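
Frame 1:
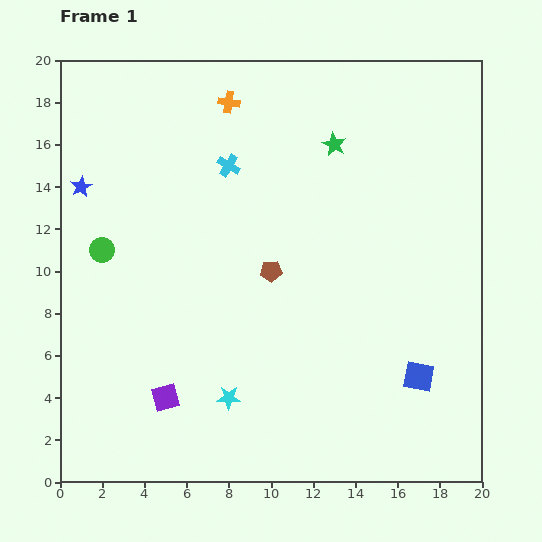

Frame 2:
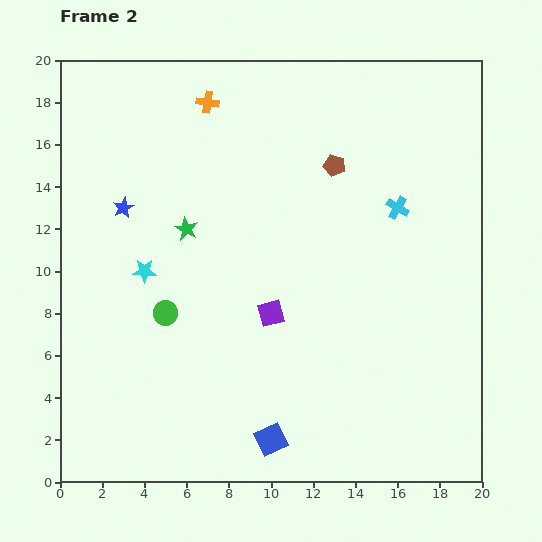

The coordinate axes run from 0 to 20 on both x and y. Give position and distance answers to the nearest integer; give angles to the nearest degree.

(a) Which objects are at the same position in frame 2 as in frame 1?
none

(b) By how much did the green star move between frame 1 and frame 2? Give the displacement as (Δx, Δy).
(-7, -4)

The green star was at (13, 16) in frame 1 and (6, 12) in frame 2.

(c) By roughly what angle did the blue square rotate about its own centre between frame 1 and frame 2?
36° counter-clockwise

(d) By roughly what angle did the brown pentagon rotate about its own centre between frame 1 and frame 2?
19° clockwise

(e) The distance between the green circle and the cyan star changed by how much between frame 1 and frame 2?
-7

Distance in frame 1: 9. Distance in frame 2: 2.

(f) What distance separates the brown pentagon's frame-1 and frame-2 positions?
6

The brown pentagon moved from (10, 10) to (13, 15), a distance of √(3² + 5²) ≈ 6.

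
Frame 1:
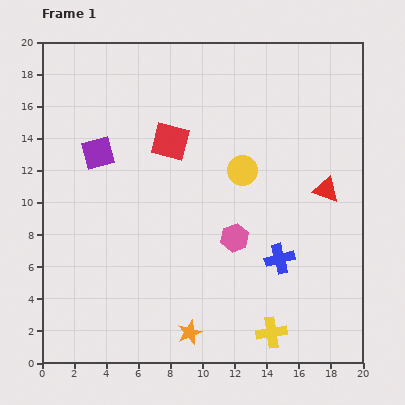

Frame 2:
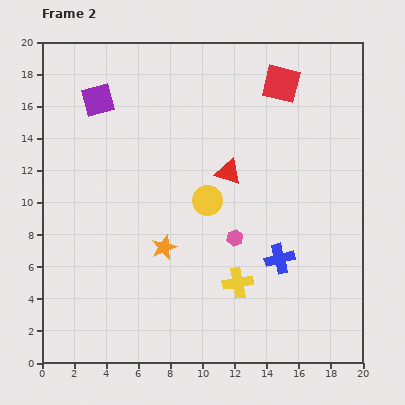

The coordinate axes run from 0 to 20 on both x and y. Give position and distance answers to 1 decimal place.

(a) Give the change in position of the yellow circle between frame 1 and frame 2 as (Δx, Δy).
(-2.2, -1.9)

The yellow circle was at (12.5, 12.0) in frame 1 and (10.3, 10.1) in frame 2.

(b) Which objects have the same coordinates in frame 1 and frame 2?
the pink hexagon, the blue cross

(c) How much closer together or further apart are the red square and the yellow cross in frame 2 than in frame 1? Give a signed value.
-0.8

Distance in frame 1: 13.5. Distance in frame 2: 12.7.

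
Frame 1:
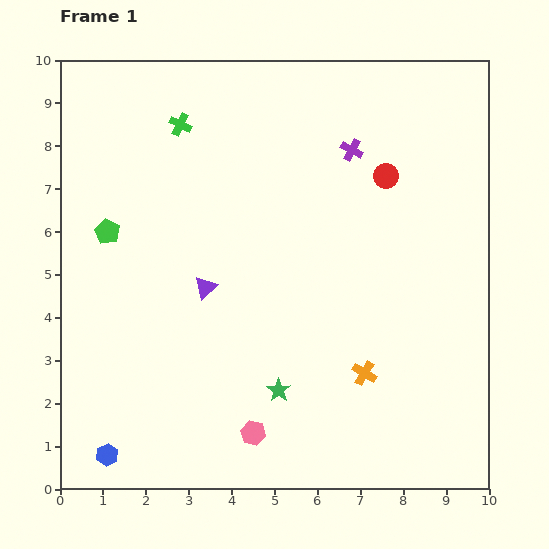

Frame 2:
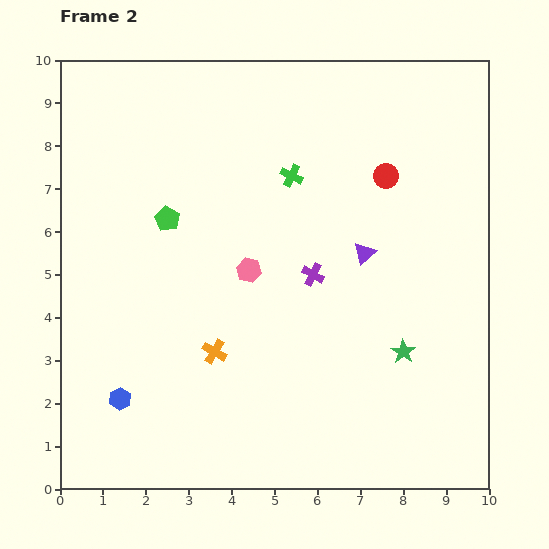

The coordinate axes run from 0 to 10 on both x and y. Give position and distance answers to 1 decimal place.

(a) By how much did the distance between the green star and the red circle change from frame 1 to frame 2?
-1.5

Distance in frame 1: 5.6. Distance in frame 2: 4.1.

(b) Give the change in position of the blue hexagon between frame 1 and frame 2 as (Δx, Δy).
(0.3, 1.3)

The blue hexagon was at (1.1, 0.8) in frame 1 and (1.4, 2.1) in frame 2.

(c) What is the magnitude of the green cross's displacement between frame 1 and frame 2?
2.9

The green cross moved from (2.8, 8.5) to (5.4, 7.3), a distance of √(2.6² + 1.2²) ≈ 2.9.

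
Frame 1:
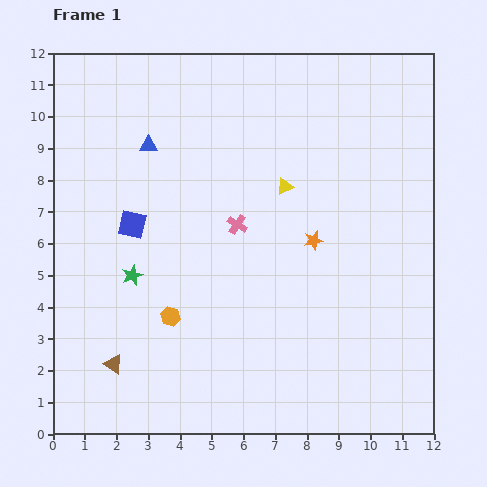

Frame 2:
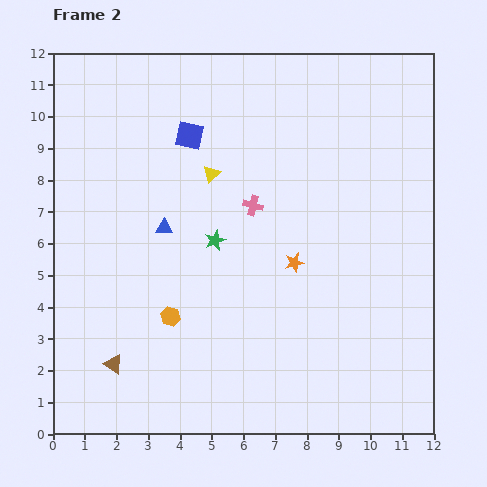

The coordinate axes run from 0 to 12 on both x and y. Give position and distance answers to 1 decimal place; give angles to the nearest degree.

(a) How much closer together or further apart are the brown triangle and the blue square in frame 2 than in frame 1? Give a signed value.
+3.2

Distance in frame 1: 4.4. Distance in frame 2: 7.6.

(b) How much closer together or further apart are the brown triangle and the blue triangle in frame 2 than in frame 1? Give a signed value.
-2.4

Distance in frame 1: 7.0. Distance in frame 2: 4.6.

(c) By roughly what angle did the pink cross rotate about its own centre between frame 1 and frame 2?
19° counter-clockwise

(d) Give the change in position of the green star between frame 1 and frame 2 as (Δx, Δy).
(2.6, 1.1)

The green star was at (2.5, 5.0) in frame 1 and (5.1, 6.1) in frame 2.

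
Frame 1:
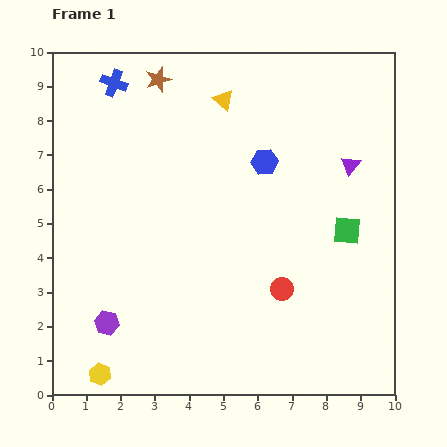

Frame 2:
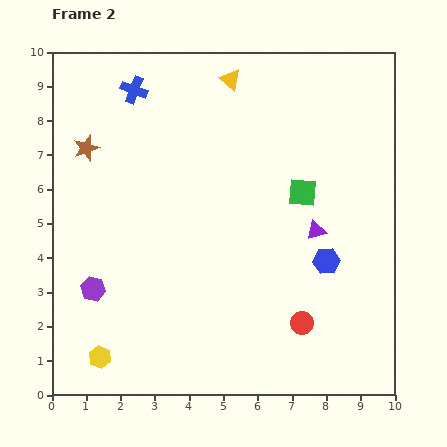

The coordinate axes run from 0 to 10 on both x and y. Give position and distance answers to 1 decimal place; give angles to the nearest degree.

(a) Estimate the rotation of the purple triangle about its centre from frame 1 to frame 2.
36° clockwise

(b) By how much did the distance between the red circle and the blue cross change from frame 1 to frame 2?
+0.7

Distance in frame 1: 7.7. Distance in frame 2: 8.4.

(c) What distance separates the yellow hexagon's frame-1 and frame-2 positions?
0.5

The yellow hexagon moved from (1.4, 0.6) to (1.4, 1.1), a distance of √(0.0² + 0.5²) ≈ 0.5.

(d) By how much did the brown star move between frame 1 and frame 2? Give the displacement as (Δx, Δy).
(-2.1, -2.0)

The brown star was at (3.1, 9.2) in frame 1 and (1.0, 7.2) in frame 2.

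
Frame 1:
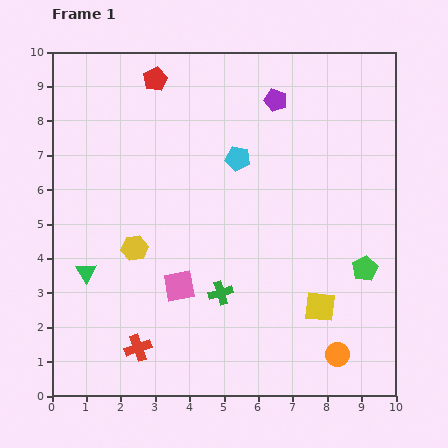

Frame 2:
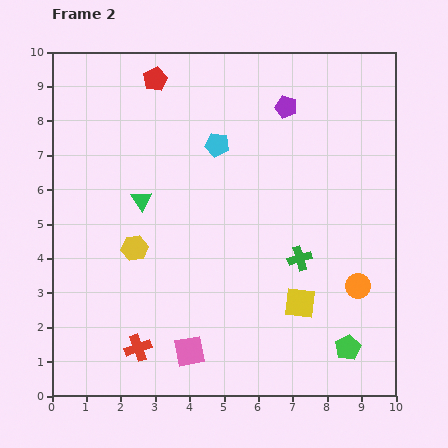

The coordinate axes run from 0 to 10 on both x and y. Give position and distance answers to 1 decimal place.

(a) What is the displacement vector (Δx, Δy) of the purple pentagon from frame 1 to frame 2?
(0.3, -0.2)

The purple pentagon was at (6.5, 8.6) in frame 1 and (6.8, 8.4) in frame 2.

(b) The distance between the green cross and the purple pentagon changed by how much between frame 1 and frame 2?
-1.4

Distance in frame 1: 5.8. Distance in frame 2: 4.4.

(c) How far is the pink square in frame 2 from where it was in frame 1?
1.9

The pink square moved from (3.7, 3.2) to (4.0, 1.3), a distance of √(0.3² + 1.9²) ≈ 1.9.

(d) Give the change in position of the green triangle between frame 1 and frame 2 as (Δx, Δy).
(1.6, 2.1)

The green triangle was at (1.0, 3.6) in frame 1 and (2.6, 5.7) in frame 2.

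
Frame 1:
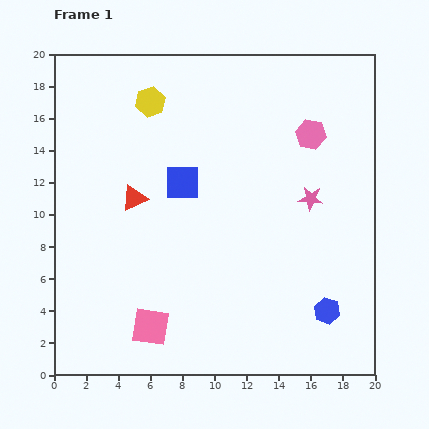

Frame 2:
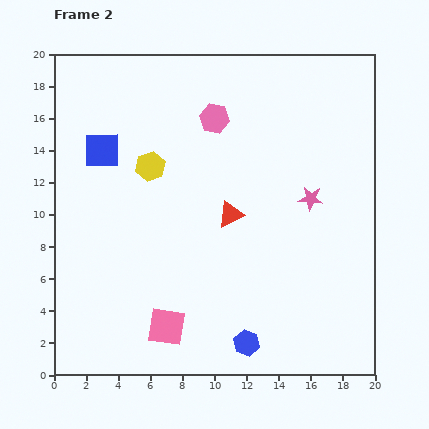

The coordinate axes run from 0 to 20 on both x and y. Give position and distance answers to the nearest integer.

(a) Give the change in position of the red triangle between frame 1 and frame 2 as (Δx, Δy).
(6, -1)

The red triangle was at (5, 11) in frame 1 and (11, 10) in frame 2.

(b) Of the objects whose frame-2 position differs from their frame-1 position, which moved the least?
the pink square

(moved 1)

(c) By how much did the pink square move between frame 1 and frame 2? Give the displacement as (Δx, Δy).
(1, 0)

The pink square was at (6, 3) in frame 1 and (7, 3) in frame 2.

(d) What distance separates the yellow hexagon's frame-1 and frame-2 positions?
4

The yellow hexagon moved from (6, 17) to (6, 13), a distance of √(0² + 4²) ≈ 4.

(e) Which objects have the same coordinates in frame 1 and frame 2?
the pink star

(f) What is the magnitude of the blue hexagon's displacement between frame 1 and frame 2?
5

The blue hexagon moved from (17, 4) to (12, 2), a distance of √(5² + 2²) ≈ 5.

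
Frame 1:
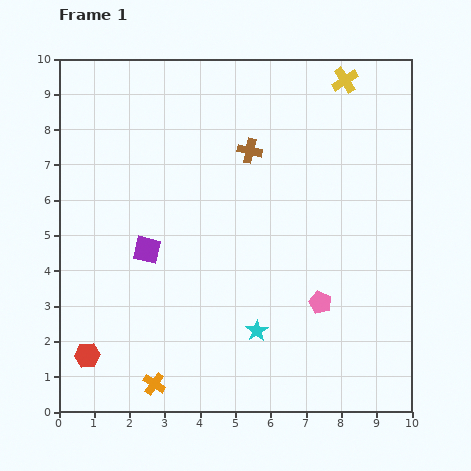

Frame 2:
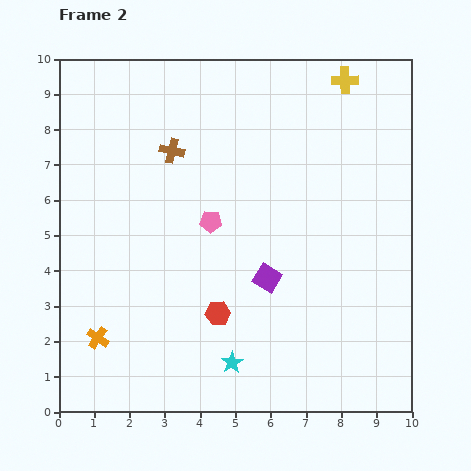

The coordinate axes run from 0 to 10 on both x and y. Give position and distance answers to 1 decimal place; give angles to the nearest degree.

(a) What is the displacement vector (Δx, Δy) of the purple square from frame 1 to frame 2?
(3.4, -0.8)

The purple square was at (2.5, 4.6) in frame 1 and (5.9, 3.8) in frame 2.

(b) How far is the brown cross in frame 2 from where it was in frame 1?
2.2

The brown cross moved from (5.4, 7.4) to (3.2, 7.4), a distance of √(2.2² + 0.0²) ≈ 2.2.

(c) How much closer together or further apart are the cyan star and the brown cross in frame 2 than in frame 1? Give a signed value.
+1.1

Distance in frame 1: 5.1. Distance in frame 2: 6.2.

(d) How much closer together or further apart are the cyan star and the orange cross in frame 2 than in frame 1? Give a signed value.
+0.6

Distance in frame 1: 3.3. Distance in frame 2: 3.9.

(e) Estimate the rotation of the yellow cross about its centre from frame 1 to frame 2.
32° clockwise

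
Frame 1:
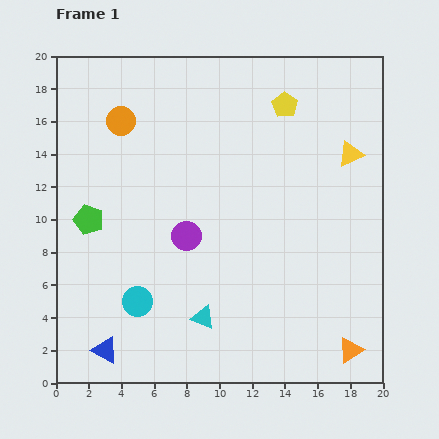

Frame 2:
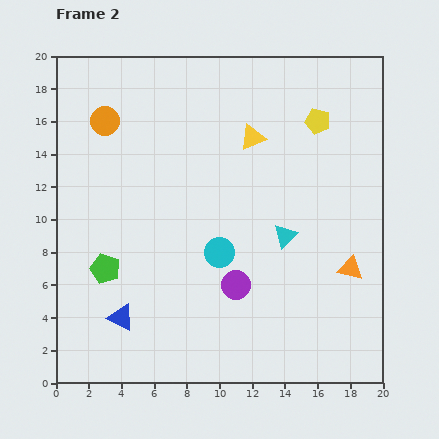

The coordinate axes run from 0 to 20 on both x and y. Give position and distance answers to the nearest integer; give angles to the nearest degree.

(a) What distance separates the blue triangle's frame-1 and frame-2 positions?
2

The blue triangle moved from (3, 2) to (4, 4), a distance of √(1² + 2²) ≈ 2.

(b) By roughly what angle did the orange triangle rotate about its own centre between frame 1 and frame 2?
45° clockwise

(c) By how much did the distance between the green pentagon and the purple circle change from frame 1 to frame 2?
+2

Distance in frame 1: 6. Distance in frame 2: 8.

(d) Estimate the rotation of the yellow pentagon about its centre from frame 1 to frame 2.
19° counter-clockwise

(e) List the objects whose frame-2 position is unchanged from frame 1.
none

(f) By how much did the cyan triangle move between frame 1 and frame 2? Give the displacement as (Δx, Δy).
(5, 5)

The cyan triangle was at (9, 4) in frame 1 and (14, 9) in frame 2.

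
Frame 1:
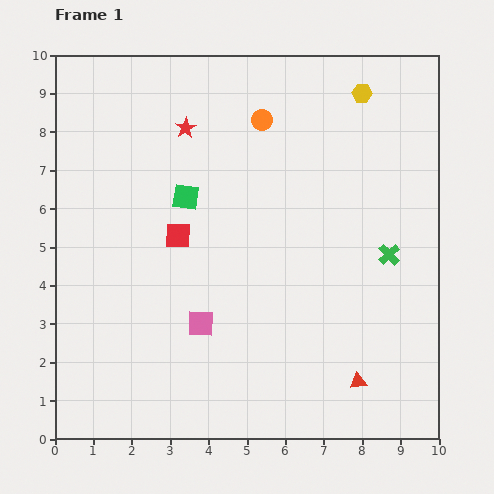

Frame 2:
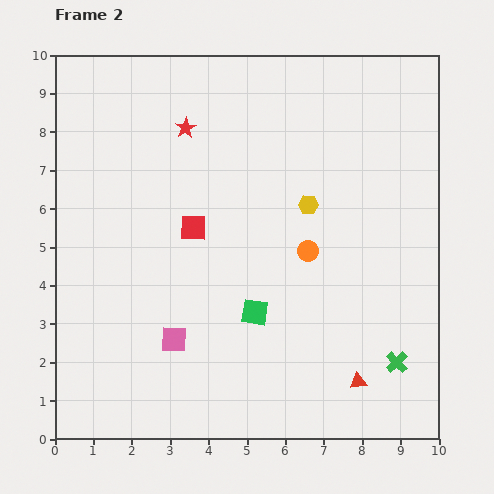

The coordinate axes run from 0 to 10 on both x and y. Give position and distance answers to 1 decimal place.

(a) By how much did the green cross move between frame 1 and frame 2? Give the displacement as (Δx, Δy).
(0.2, -2.8)

The green cross was at (8.7, 4.8) in frame 1 and (8.9, 2.0) in frame 2.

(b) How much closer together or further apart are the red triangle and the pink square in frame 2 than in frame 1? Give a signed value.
+0.5

Distance in frame 1: 4.4. Distance in frame 2: 4.9.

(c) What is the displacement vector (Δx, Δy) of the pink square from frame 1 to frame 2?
(-0.7, -0.4)

The pink square was at (3.8, 3.0) in frame 1 and (3.1, 2.6) in frame 2.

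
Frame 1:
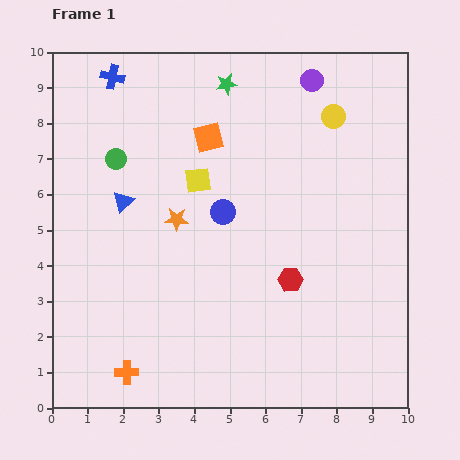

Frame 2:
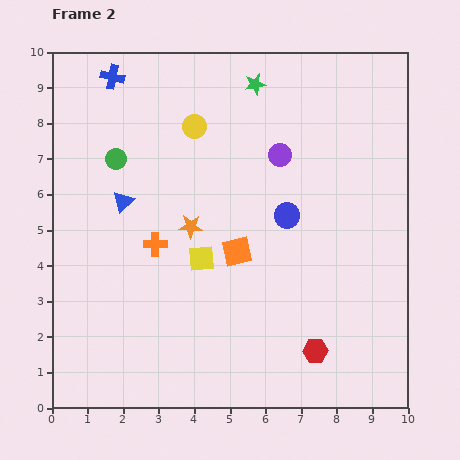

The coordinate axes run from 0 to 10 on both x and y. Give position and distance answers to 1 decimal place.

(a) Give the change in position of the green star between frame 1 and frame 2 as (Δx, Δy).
(0.8, 0.0)

The green star was at (4.9, 9.1) in frame 1 and (5.7, 9.1) in frame 2.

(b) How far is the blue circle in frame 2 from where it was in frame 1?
1.8

The blue circle moved from (4.8, 5.5) to (6.6, 5.4), a distance of √(1.8² + 0.1²) ≈ 1.8.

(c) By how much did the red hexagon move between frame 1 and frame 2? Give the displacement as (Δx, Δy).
(0.7, -2.0)

The red hexagon was at (6.7, 3.6) in frame 1 and (7.4, 1.6) in frame 2.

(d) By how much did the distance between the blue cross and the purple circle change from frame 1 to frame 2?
-0.4

Distance in frame 1: 5.6. Distance in frame 2: 5.2.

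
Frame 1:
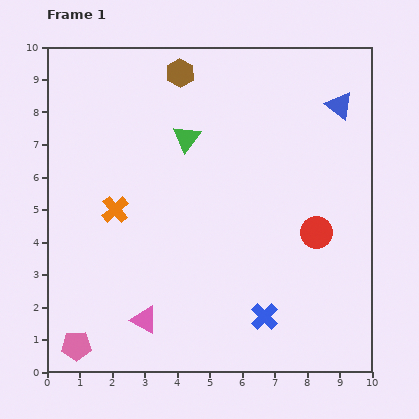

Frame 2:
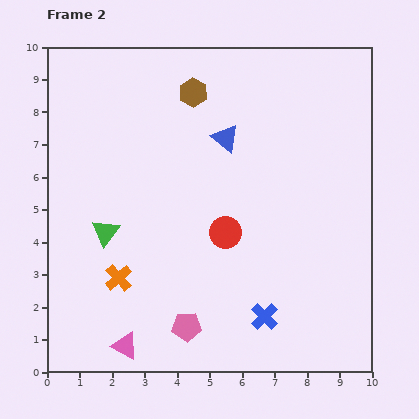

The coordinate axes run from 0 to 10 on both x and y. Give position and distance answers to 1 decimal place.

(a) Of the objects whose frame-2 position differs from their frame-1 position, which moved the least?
the brown hexagon

(moved 0.7)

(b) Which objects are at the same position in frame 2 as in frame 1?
the blue cross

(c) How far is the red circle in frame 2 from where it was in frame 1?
2.8

The red circle moved from (8.3, 4.3) to (5.5, 4.3), a distance of √(2.8² + 0.0²) ≈ 2.8.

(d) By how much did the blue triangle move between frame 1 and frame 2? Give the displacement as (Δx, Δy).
(-3.5, -1.0)

The blue triangle was at (9.0, 8.2) in frame 1 and (5.5, 7.2) in frame 2.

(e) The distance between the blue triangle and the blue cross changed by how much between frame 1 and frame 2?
-1.3

Distance in frame 1: 6.9. Distance in frame 2: 5.6.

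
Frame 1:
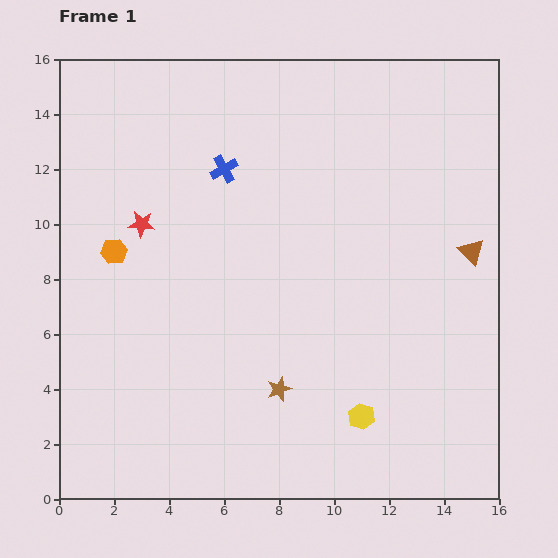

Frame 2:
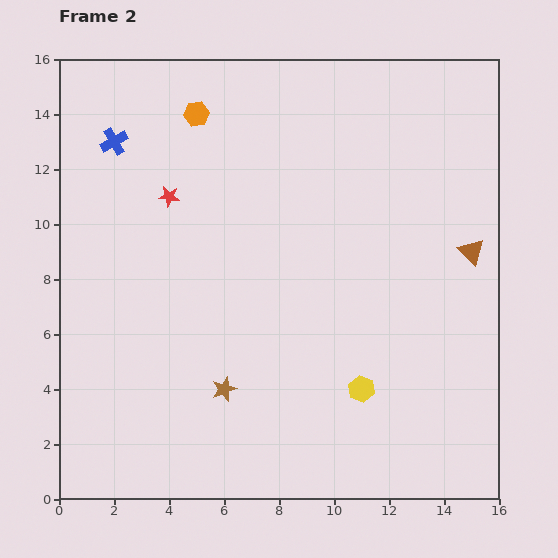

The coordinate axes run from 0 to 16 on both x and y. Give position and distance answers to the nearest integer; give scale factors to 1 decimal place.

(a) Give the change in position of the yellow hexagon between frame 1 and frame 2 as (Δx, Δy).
(0, 1)

The yellow hexagon was at (11, 3) in frame 1 and (11, 4) in frame 2.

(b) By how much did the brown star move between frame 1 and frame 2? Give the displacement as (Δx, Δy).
(-2, 0)

The brown star was at (8, 4) in frame 1 and (6, 4) in frame 2.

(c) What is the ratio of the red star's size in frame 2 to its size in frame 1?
0.8×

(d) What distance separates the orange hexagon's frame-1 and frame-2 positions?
6

The orange hexagon moved from (2, 9) to (5, 14), a distance of √(3² + 5²) ≈ 6.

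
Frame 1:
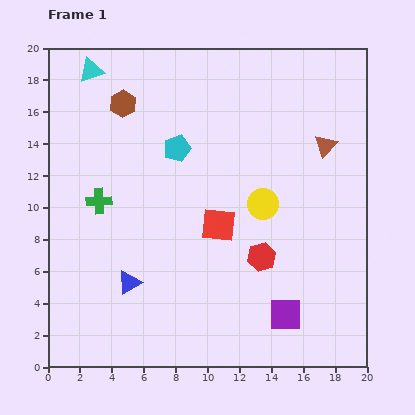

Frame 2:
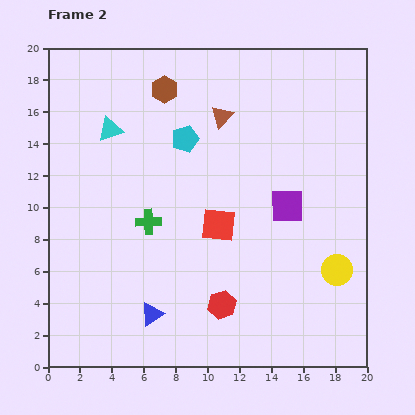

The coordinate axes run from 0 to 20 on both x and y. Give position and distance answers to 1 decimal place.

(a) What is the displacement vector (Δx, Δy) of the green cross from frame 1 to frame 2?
(3.1, -1.3)

The green cross was at (3.2, 10.4) in frame 1 and (6.3, 9.1) in frame 2.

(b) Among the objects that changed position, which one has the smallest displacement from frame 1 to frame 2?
the cyan pentagon

(moved 0.8)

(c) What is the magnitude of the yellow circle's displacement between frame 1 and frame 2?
6.2

The yellow circle moved from (13.5, 10.2) to (18.1, 6.1), a distance of √(4.6² + 4.1²) ≈ 6.2.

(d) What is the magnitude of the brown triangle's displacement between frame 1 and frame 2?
6.7

The brown triangle moved from (17.4, 13.9) to (10.9, 15.7), a distance of √(6.5² + 1.8²) ≈ 6.7.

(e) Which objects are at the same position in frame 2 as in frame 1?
the red square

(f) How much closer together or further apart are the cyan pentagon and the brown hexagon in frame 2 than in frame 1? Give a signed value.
-1.0

Distance in frame 1: 4.4. Distance in frame 2: 3.4.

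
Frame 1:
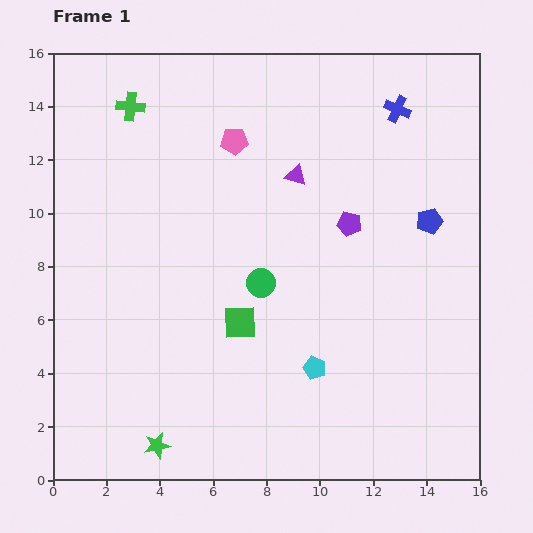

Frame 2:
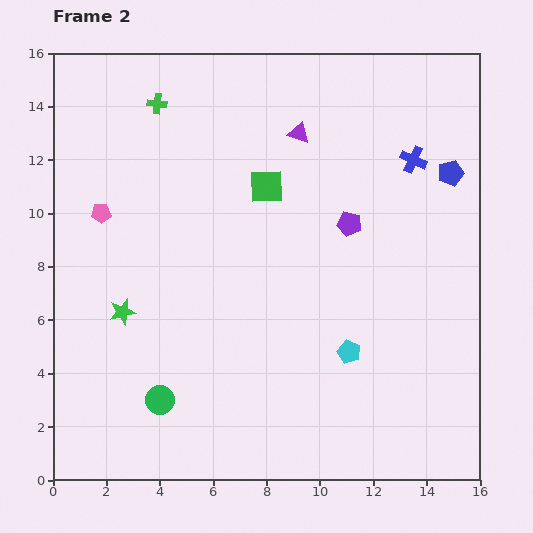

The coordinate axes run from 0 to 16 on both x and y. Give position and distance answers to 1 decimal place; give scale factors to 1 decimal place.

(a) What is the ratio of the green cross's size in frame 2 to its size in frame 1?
0.7×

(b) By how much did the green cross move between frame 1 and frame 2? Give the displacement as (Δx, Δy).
(1.0, 0.1)

The green cross was at (2.9, 14.0) in frame 1 and (3.9, 14.1) in frame 2.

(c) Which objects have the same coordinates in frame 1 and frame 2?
the purple pentagon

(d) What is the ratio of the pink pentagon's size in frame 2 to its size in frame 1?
0.7×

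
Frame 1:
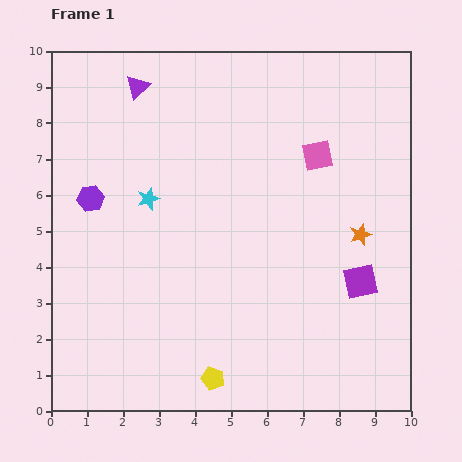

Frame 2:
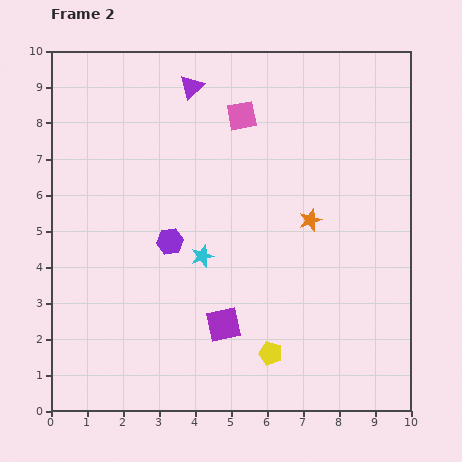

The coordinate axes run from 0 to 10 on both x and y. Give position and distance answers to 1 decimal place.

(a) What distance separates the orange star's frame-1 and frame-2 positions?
1.5

The orange star moved from (8.6, 4.9) to (7.2, 5.3), a distance of √(1.4² + 0.4²) ≈ 1.5.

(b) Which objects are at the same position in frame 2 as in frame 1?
none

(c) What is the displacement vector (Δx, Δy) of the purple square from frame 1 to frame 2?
(-3.8, -1.2)

The purple square was at (8.6, 3.6) in frame 1 and (4.8, 2.4) in frame 2.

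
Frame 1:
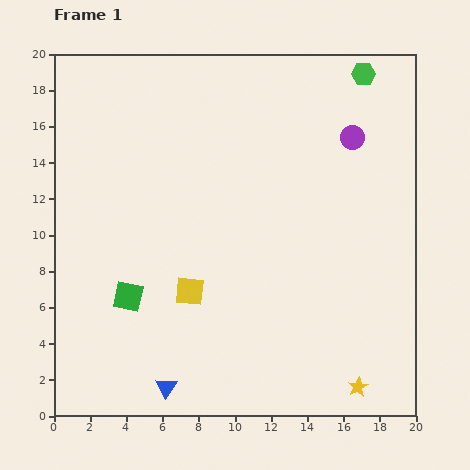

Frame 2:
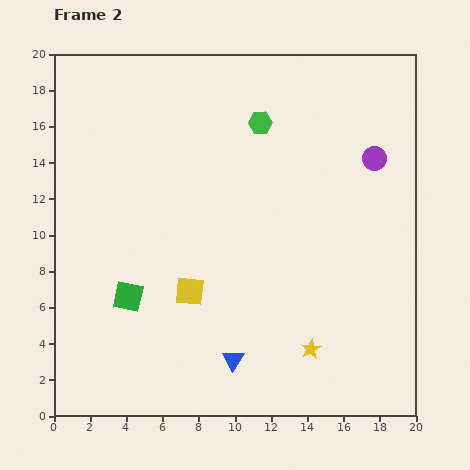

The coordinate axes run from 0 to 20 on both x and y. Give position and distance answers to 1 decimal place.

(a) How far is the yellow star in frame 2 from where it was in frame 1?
3.3

The yellow star moved from (16.8, 1.6) to (14.2, 3.7), a distance of √(2.6² + 2.1²) ≈ 3.3.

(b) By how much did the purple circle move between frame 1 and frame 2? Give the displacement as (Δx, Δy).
(1.2, -1.2)

The purple circle was at (16.5, 15.4) in frame 1 and (17.7, 14.2) in frame 2.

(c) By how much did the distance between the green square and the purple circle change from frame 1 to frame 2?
+0.4

Distance in frame 1: 15.2. Distance in frame 2: 15.6.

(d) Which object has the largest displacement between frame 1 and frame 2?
the green hexagon

(moved 6.3; next 4.0)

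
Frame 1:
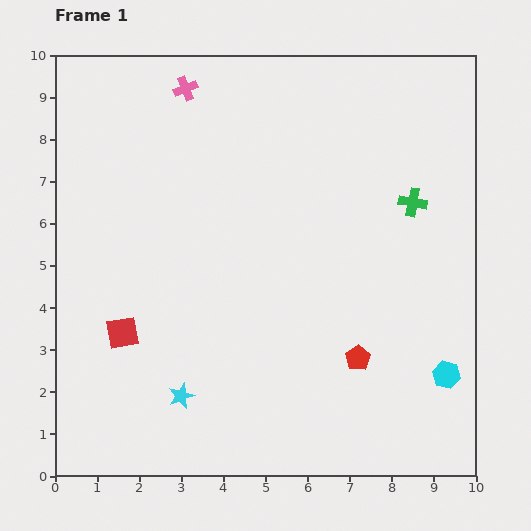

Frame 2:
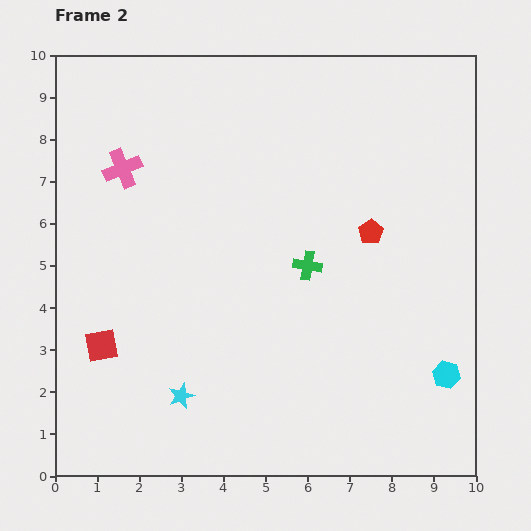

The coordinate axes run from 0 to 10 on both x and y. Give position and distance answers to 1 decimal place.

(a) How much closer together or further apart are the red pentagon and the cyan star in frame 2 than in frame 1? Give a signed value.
+1.7

Distance in frame 1: 4.3. Distance in frame 2: 6.0.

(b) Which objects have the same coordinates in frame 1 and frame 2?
the cyan hexagon, the cyan star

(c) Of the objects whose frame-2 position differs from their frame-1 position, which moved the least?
the red square

(moved 0.6)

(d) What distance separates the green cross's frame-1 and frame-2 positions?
2.9

The green cross moved from (8.5, 6.5) to (6.0, 5.0), a distance of √(2.5² + 1.5²) ≈ 2.9.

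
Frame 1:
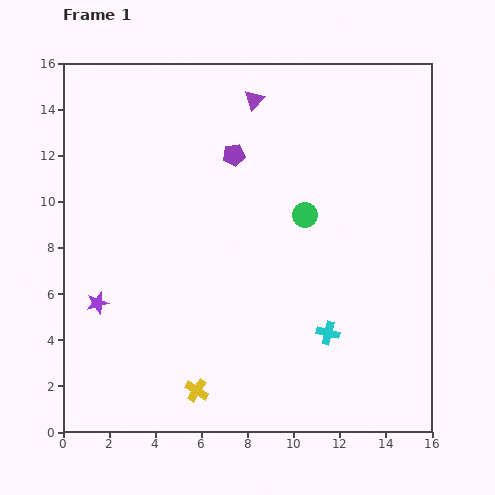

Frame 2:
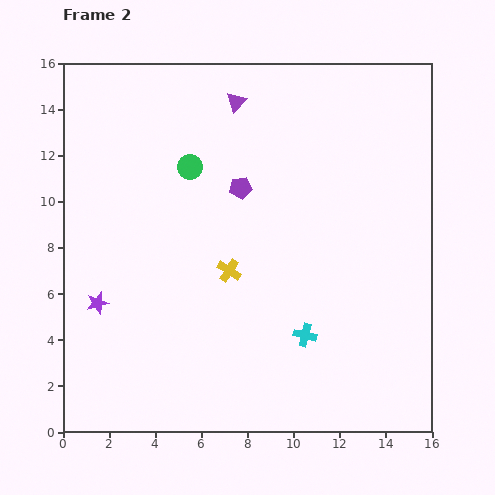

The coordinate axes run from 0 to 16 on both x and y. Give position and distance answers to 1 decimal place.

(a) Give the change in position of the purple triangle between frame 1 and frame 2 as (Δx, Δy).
(-0.8, -0.1)

The purple triangle was at (8.3, 14.4) in frame 1 and (7.5, 14.3) in frame 2.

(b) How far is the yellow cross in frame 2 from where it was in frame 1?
5.4

The yellow cross moved from (5.8, 1.8) to (7.2, 7.0), a distance of √(1.4² + 5.2²) ≈ 5.4.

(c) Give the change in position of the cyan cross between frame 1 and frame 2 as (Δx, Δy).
(-1.0, -0.1)

The cyan cross was at (11.5, 4.3) in frame 1 and (10.5, 4.2) in frame 2.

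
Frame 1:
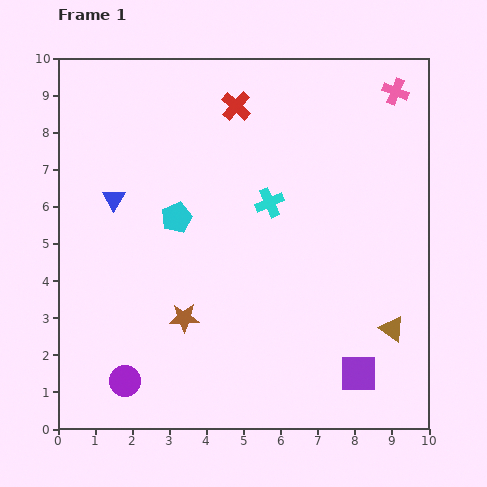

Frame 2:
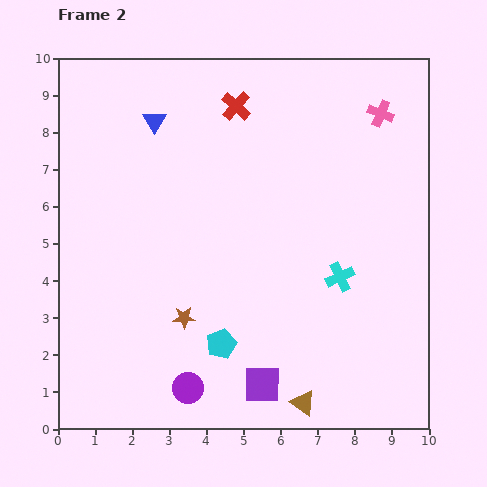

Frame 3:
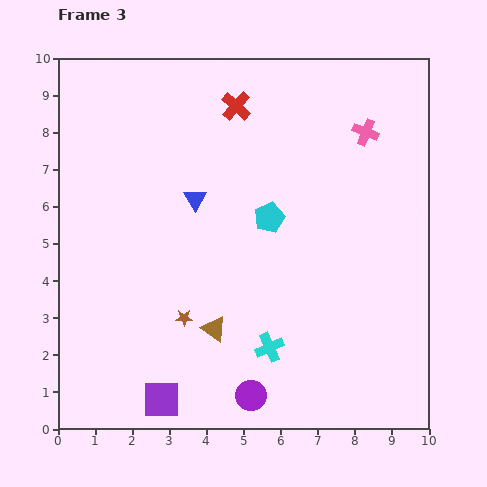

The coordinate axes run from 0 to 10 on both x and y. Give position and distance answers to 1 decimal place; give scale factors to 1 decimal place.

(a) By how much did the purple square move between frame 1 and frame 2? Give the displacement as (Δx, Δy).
(-2.6, -0.3)

The purple square was at (8.1, 1.5) in frame 1 and (5.5, 1.2) in frame 2.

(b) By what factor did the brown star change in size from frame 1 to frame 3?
0.6×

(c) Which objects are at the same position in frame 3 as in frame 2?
the brown star, the red cross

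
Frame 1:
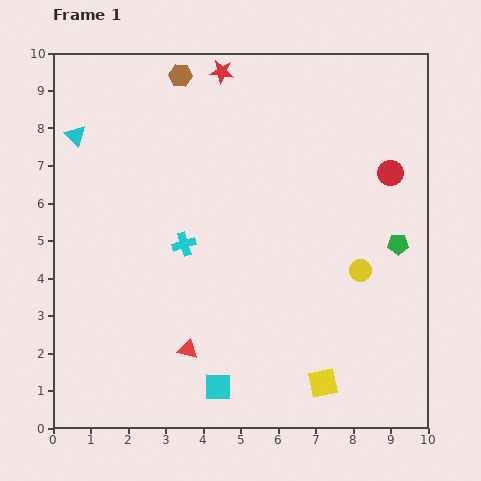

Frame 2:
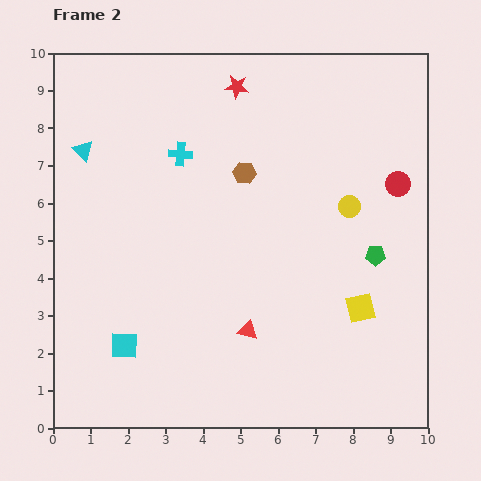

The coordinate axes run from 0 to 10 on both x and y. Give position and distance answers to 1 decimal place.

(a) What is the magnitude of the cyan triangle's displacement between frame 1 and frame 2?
0.4

The cyan triangle moved from (0.6, 7.8) to (0.8, 7.4), a distance of √(0.2² + 0.4²) ≈ 0.4.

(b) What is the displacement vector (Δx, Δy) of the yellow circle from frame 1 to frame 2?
(-0.3, 1.7)

The yellow circle was at (8.2, 4.2) in frame 1 and (7.9, 5.9) in frame 2.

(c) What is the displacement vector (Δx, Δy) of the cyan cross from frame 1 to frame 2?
(-0.1, 2.4)

The cyan cross was at (3.5, 4.9) in frame 1 and (3.4, 7.3) in frame 2.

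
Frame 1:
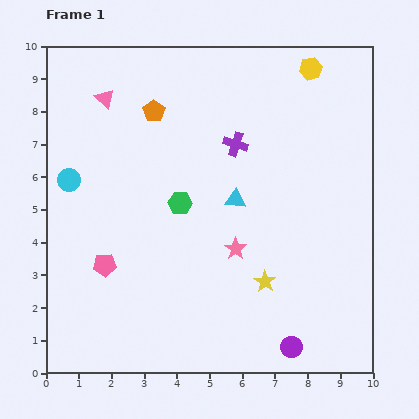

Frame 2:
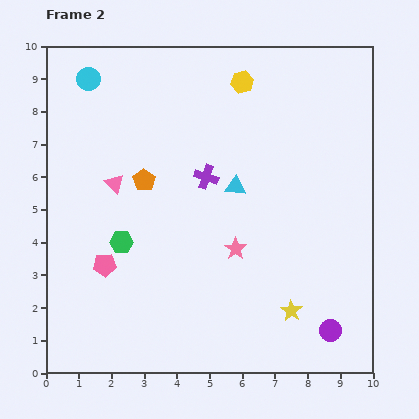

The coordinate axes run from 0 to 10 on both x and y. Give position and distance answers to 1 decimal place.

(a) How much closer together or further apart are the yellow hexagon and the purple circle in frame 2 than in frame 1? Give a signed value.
-0.4

Distance in frame 1: 8.5. Distance in frame 2: 8.1.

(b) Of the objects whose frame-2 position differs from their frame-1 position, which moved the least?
the cyan triangle

(moved 0.4)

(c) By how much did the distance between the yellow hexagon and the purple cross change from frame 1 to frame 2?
-0.2

Distance in frame 1: 3.3. Distance in frame 2: 3.1.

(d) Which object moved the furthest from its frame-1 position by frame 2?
the cyan circle

(moved 3.2; next 2.6)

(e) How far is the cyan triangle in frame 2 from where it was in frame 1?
0.4

The cyan triangle moved from (5.8, 5.3) to (5.8, 5.7), a distance of √(0.0² + 0.4²) ≈ 0.4.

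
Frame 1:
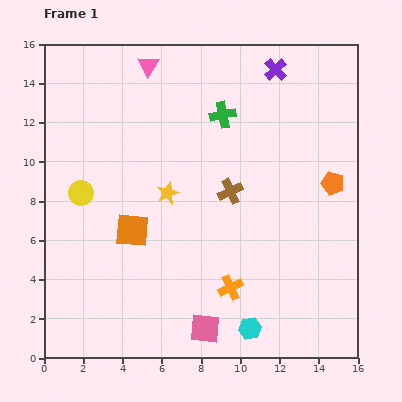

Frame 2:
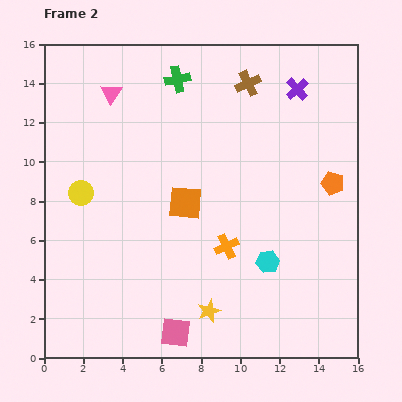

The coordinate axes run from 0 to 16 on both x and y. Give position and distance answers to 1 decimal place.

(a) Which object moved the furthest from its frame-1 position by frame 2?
the yellow star

(moved 6.4; next 5.6)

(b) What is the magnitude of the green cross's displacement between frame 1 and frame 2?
2.9

The green cross moved from (9.1, 12.4) to (6.8, 14.2), a distance of √(2.3² + 1.8²) ≈ 2.9.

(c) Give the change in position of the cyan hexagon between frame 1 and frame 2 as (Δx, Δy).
(0.9, 3.4)

The cyan hexagon was at (10.5, 1.5) in frame 1 and (11.4, 4.9) in frame 2.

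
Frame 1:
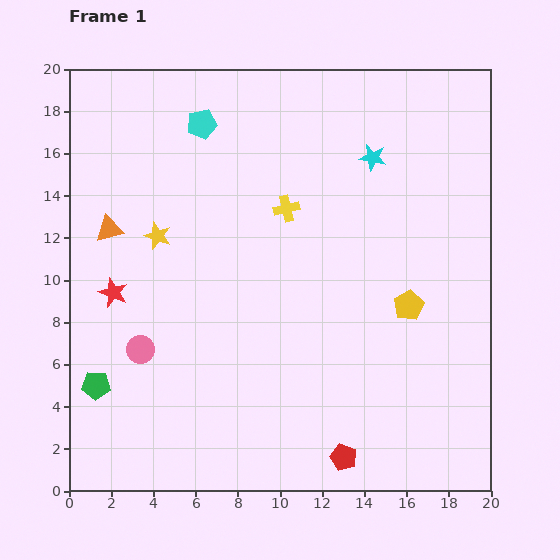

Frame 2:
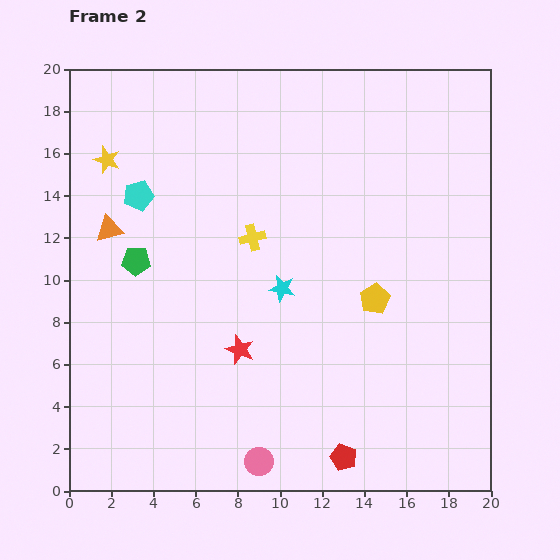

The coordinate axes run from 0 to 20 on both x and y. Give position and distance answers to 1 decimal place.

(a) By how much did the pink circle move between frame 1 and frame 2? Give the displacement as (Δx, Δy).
(5.6, -5.3)

The pink circle was at (3.4, 6.7) in frame 1 and (9.0, 1.4) in frame 2.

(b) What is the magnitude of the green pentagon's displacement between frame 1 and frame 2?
6.2

The green pentagon moved from (1.3, 5.0) to (3.2, 10.9), a distance of √(1.9² + 5.9²) ≈ 6.2.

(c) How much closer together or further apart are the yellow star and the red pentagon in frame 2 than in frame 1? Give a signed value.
+4.3

Distance in frame 1: 13.7. Distance in frame 2: 18.0.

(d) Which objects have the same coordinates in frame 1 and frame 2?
the red pentagon, the orange triangle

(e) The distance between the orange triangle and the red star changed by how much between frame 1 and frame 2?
+5.4

Distance in frame 1: 3.0. Distance in frame 2: 8.4.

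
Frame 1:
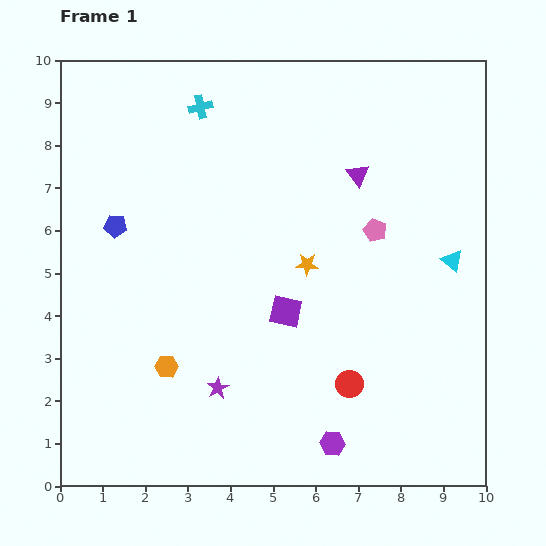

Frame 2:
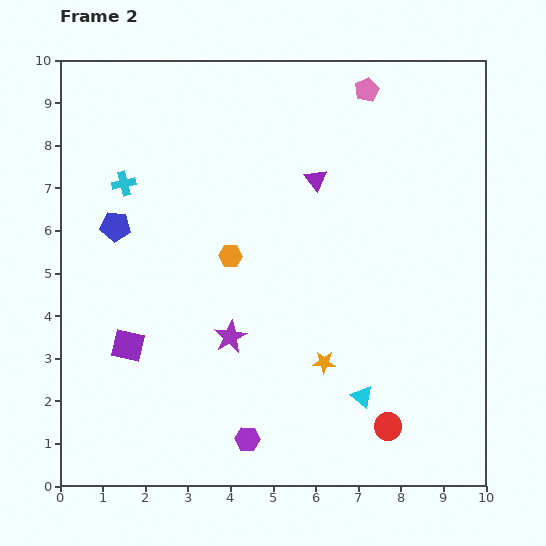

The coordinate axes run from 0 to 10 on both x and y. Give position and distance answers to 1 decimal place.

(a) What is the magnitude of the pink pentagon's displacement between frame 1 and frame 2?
3.3

The pink pentagon moved from (7.4, 6.0) to (7.2, 9.3), a distance of √(0.2² + 3.3²) ≈ 3.3.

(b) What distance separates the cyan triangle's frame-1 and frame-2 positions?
3.8

The cyan triangle moved from (9.2, 5.3) to (7.1, 2.1), a distance of √(2.1² + 3.2²) ≈ 3.8.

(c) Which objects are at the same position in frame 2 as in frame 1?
the blue pentagon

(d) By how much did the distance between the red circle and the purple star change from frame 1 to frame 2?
+1.2

Distance in frame 1: 3.1. Distance in frame 2: 4.3.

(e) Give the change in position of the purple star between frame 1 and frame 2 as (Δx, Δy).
(0.3, 1.2)

The purple star was at (3.7, 2.3) in frame 1 and (4.0, 3.5) in frame 2.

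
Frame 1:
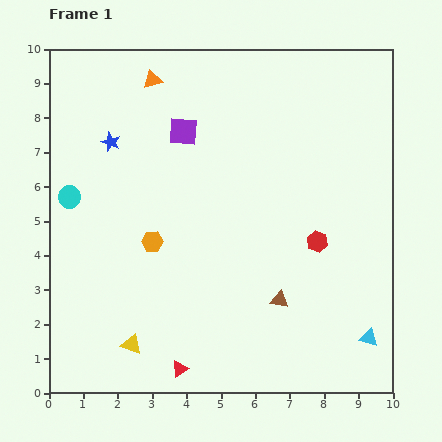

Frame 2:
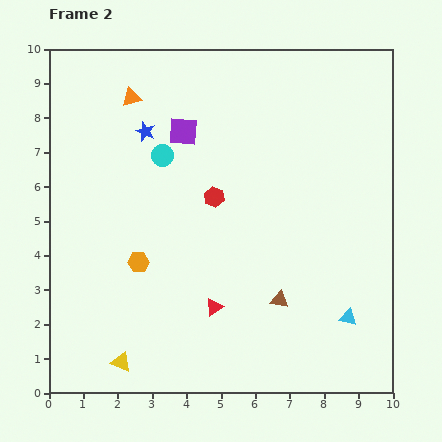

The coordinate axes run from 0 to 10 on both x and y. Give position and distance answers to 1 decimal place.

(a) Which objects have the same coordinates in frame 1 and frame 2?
the brown triangle, the purple square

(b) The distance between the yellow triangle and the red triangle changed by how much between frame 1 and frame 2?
+1.5

Distance in frame 1: 1.6. Distance in frame 2: 3.1.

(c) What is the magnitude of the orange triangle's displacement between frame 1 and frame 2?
0.8

The orange triangle moved from (3.0, 9.1) to (2.4, 8.6), a distance of √(0.6² + 0.5²) ≈ 0.8.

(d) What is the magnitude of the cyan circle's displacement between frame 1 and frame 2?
3.0

The cyan circle moved from (0.6, 5.7) to (3.3, 6.9), a distance of √(2.7² + 1.2²) ≈ 3.0.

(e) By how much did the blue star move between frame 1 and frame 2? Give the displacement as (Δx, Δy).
(1.0, 0.3)

The blue star was at (1.8, 7.3) in frame 1 and (2.8, 7.6) in frame 2.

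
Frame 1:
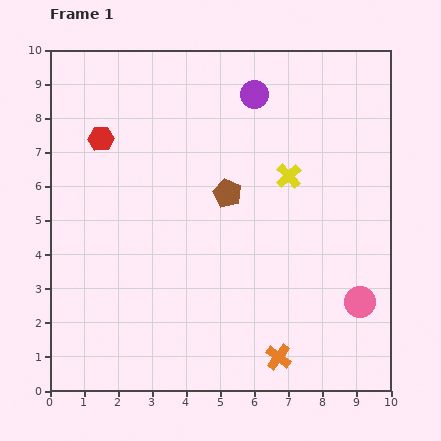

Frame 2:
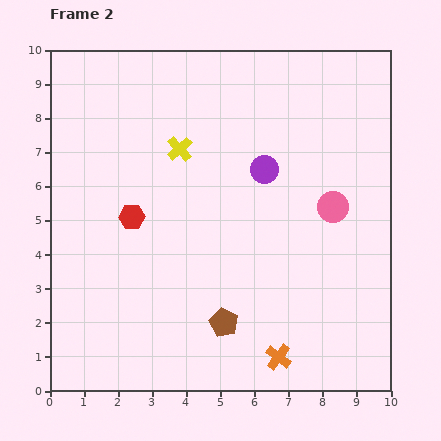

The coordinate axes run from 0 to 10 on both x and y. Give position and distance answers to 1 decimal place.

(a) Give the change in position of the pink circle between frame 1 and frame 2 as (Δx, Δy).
(-0.8, 2.8)

The pink circle was at (9.1, 2.6) in frame 1 and (8.3, 5.4) in frame 2.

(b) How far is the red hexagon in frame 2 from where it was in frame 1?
2.5

The red hexagon moved from (1.5, 7.4) to (2.4, 5.1), a distance of √(0.9² + 2.3²) ≈ 2.5.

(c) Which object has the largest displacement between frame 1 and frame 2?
the brown pentagon

(moved 3.8; next 3.3)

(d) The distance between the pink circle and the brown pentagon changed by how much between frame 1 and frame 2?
-0.3

Distance in frame 1: 5.0. Distance in frame 2: 4.7.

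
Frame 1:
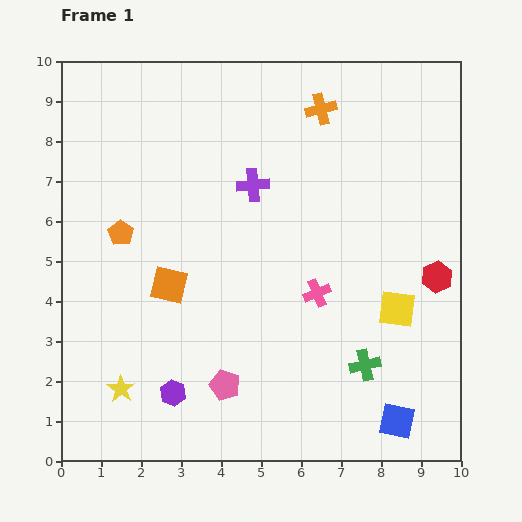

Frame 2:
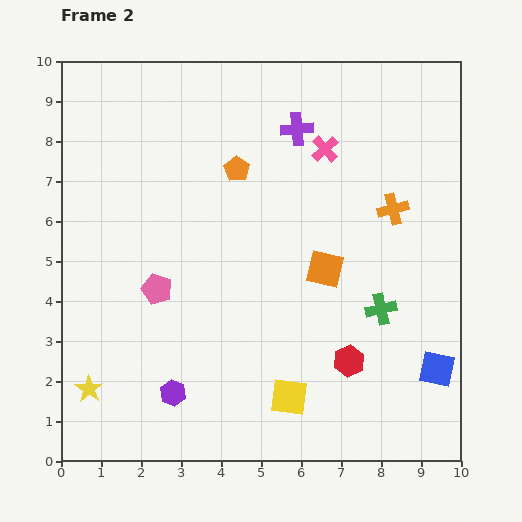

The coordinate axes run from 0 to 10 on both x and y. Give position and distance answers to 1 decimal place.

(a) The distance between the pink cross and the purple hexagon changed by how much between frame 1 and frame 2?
+2.8

Distance in frame 1: 4.4. Distance in frame 2: 7.2.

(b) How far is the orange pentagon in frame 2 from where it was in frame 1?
3.3

The orange pentagon moved from (1.5, 5.7) to (4.4, 7.3), a distance of √(2.9² + 1.6²) ≈ 3.3.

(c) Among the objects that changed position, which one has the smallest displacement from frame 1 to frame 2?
the yellow star

(moved 0.8)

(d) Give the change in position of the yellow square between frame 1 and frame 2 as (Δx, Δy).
(-2.7, -2.2)

The yellow square was at (8.4, 3.8) in frame 1 and (5.7, 1.6) in frame 2.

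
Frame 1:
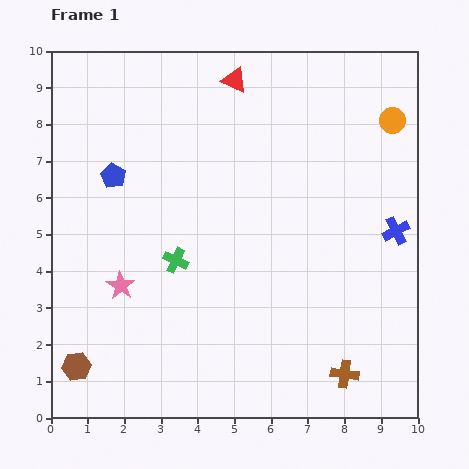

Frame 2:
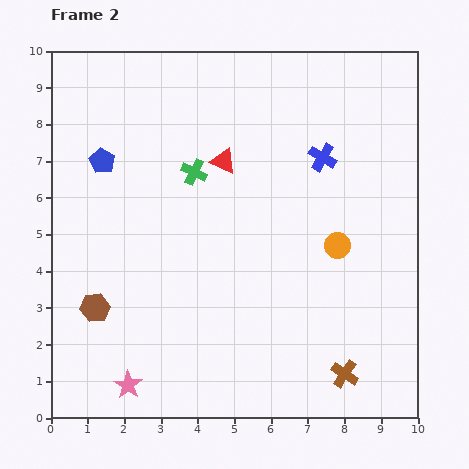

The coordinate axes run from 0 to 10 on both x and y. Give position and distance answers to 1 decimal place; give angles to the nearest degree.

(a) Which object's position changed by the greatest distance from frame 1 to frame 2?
the orange circle

(moved 3.7; next 2.8)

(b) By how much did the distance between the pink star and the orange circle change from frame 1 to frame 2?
-1.8

Distance in frame 1: 8.7. Distance in frame 2: 6.9.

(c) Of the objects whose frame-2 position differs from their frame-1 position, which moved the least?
the blue pentagon

(moved 0.5)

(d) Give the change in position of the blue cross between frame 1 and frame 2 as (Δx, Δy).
(-2.0, 2.0)

The blue cross was at (9.4, 5.1) in frame 1 and (7.4, 7.1) in frame 2.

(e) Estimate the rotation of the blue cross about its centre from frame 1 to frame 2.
33° counter-clockwise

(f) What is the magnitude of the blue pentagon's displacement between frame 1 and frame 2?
0.5

The blue pentagon moved from (1.7, 6.6) to (1.4, 7.0), a distance of √(0.3² + 0.4²) ≈ 0.5.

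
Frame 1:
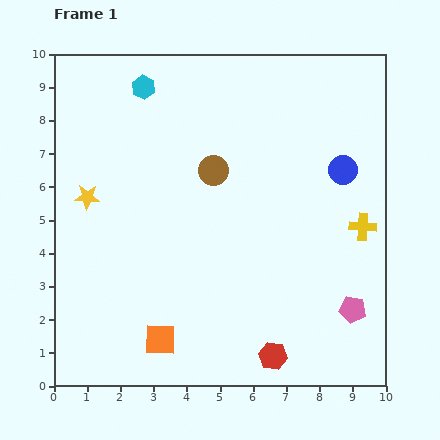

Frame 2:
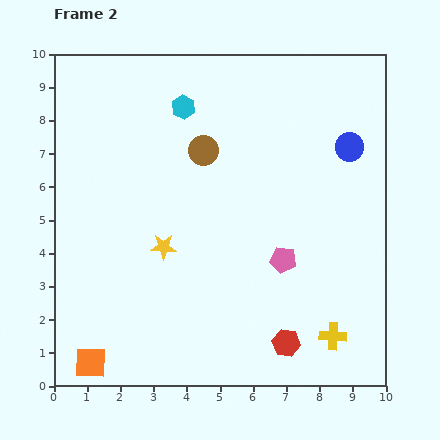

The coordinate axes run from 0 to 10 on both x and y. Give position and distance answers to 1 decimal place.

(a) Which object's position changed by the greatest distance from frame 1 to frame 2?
the yellow cross

(moved 3.4; next 2.7)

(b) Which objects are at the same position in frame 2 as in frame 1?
none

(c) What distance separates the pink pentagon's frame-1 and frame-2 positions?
2.6

The pink pentagon moved from (9.0, 2.3) to (6.9, 3.8), a distance of √(2.1² + 1.5²) ≈ 2.6.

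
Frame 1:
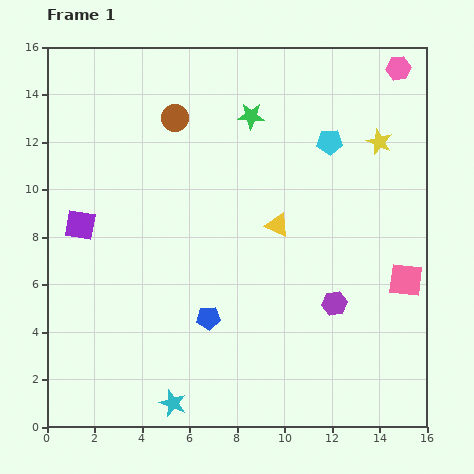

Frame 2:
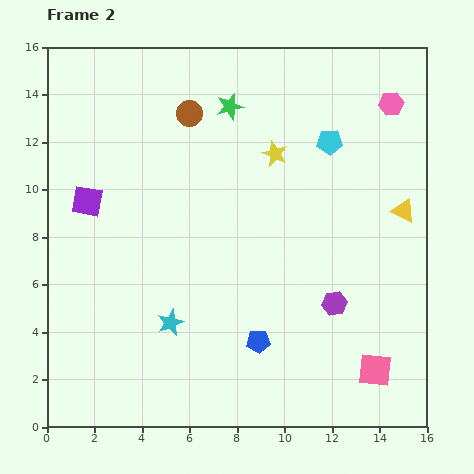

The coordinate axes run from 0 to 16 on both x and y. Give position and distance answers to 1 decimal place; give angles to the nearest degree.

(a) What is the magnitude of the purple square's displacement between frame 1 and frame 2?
1.0

The purple square moved from (1.4, 8.5) to (1.7, 9.5), a distance of √(0.3² + 1.0²) ≈ 1.0.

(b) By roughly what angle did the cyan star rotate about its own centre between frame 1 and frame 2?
29° clockwise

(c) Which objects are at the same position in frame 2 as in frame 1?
the cyan pentagon, the purple hexagon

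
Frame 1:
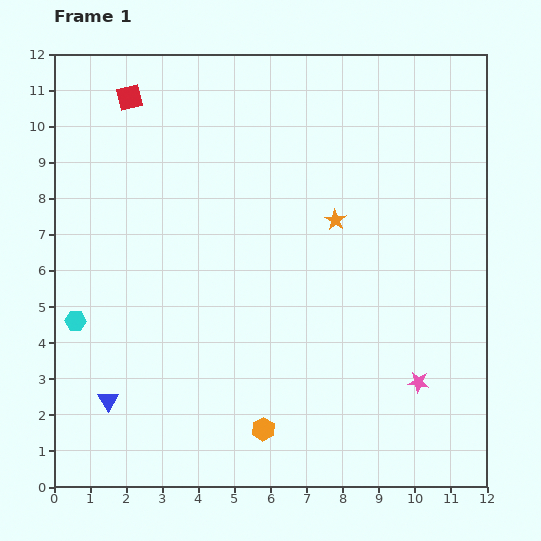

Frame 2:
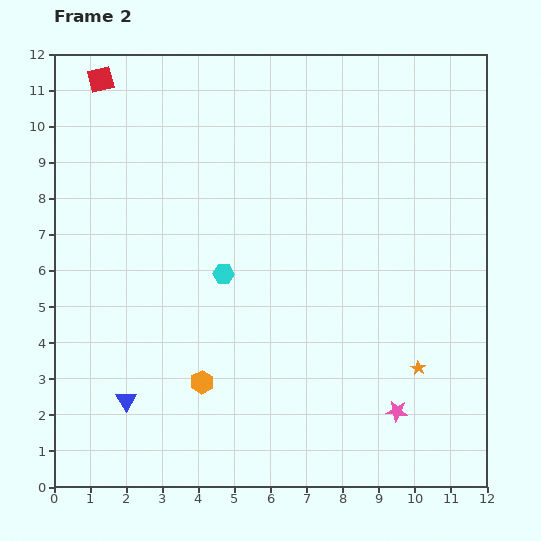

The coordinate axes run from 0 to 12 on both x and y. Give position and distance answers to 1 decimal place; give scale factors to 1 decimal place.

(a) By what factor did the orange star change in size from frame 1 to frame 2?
0.7×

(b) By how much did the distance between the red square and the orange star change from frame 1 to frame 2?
+5.3

Distance in frame 1: 6.6. Distance in frame 2: 11.9.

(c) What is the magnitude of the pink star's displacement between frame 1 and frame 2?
1.0

The pink star moved from (10.1, 2.9) to (9.5, 2.1), a distance of √(0.6² + 0.8²) ≈ 1.0.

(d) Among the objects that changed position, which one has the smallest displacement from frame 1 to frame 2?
the blue triangle

(moved 0.5)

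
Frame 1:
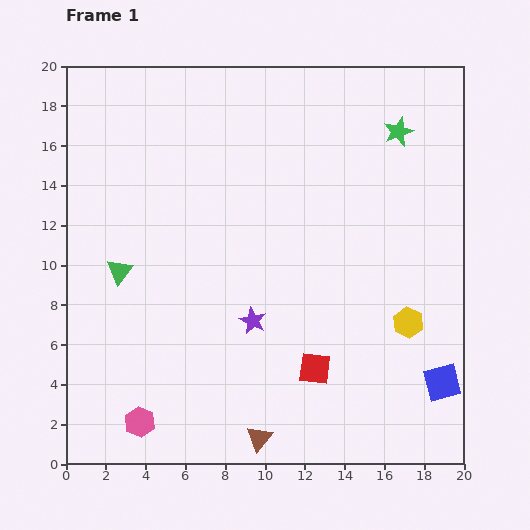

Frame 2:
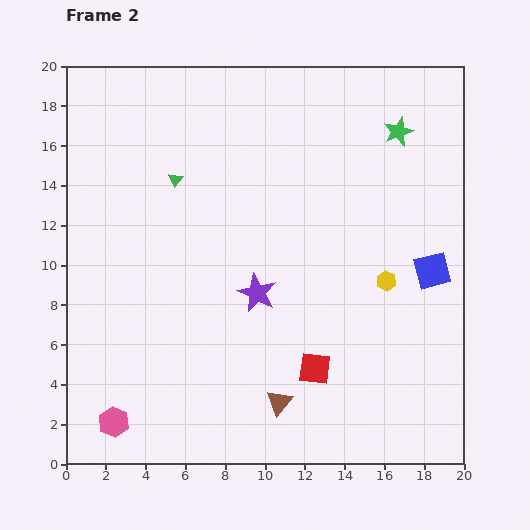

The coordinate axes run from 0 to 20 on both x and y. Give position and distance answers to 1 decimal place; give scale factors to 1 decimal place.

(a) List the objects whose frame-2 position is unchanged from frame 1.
the red square, the green star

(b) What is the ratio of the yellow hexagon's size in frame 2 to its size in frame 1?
0.7×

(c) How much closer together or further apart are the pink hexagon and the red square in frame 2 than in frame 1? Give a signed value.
+1.3

Distance in frame 1: 9.2. Distance in frame 2: 10.5.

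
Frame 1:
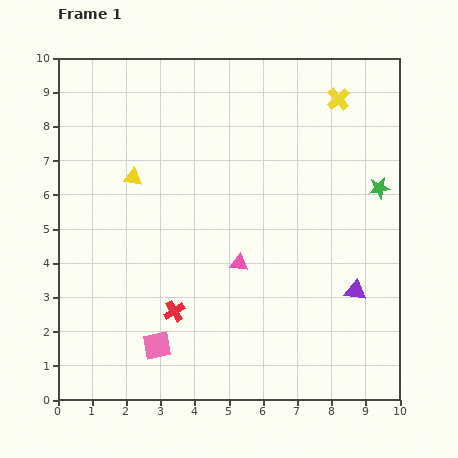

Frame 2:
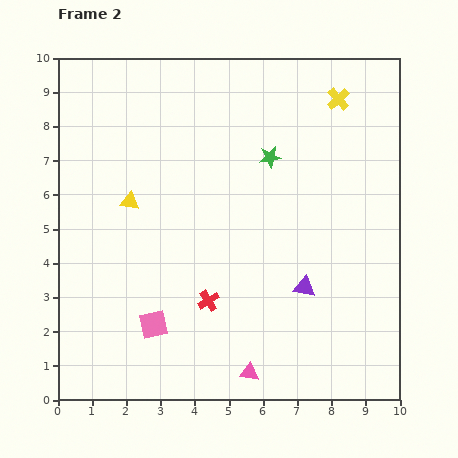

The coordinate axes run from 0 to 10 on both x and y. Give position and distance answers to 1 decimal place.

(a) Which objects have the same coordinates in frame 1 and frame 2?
the yellow cross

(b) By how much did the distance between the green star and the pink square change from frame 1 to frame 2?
-2.0

Distance in frame 1: 8.0. Distance in frame 2: 6.0.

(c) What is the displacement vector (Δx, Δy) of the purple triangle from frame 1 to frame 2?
(-1.5, 0.1)

The purple triangle was at (8.7, 3.2) in frame 1 and (7.2, 3.3) in frame 2.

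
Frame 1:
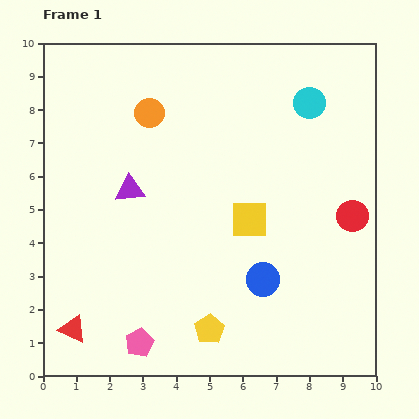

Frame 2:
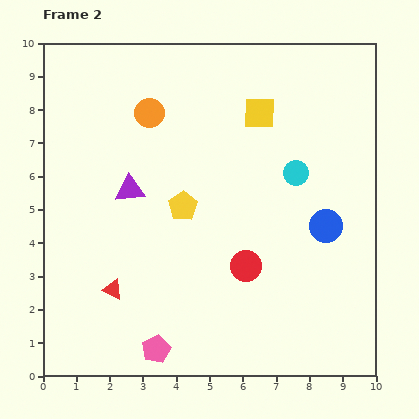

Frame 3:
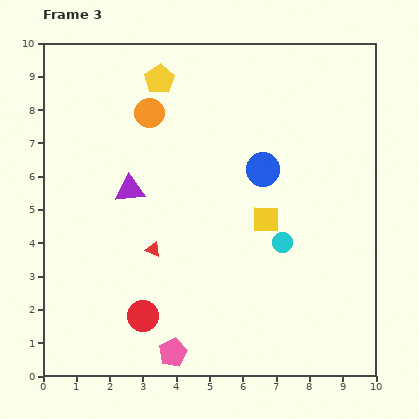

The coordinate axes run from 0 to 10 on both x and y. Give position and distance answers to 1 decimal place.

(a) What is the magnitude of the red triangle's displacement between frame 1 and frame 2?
1.7

The red triangle moved from (0.9, 1.4) to (2.1, 2.6), a distance of √(1.2² + 1.2²) ≈ 1.7.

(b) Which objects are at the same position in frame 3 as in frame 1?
the purple triangle, the orange circle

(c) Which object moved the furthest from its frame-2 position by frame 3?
the yellow pentagon

(moved 3.9; next 3.4)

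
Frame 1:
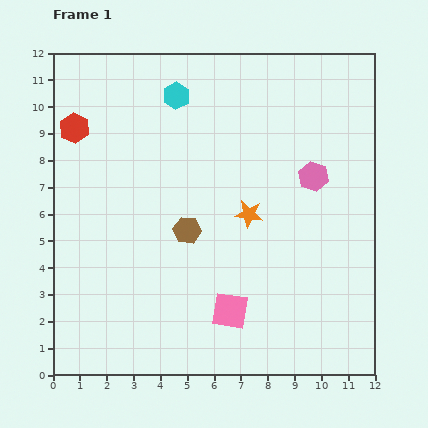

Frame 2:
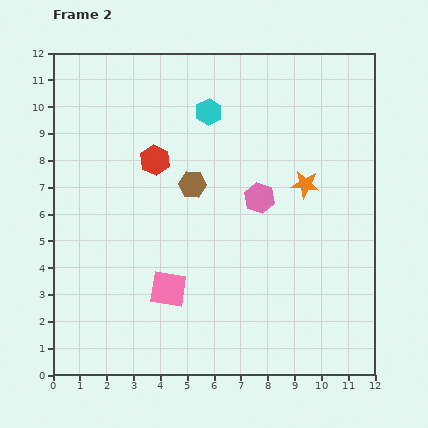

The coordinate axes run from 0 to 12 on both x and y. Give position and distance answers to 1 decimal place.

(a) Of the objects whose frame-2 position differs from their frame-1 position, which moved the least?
the cyan hexagon

(moved 1.3)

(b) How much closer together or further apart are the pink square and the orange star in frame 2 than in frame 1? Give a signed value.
+2.7

Distance in frame 1: 3.7. Distance in frame 2: 6.4.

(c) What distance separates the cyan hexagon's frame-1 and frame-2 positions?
1.3

The cyan hexagon moved from (4.6, 10.4) to (5.8, 9.8), a distance of √(1.2² + 0.6²) ≈ 1.3.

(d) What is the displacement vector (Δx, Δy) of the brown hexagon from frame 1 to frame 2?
(0.2, 1.7)

The brown hexagon was at (5.0, 5.4) in frame 1 and (5.2, 7.1) in frame 2.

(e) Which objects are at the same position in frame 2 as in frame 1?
none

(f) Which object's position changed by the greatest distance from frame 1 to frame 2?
the red hexagon

(moved 3.2; next 2.4)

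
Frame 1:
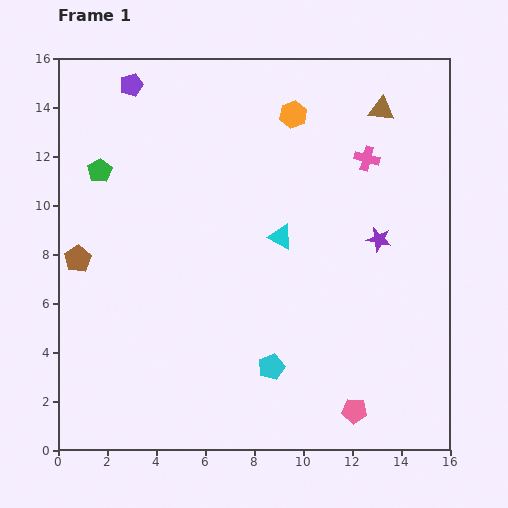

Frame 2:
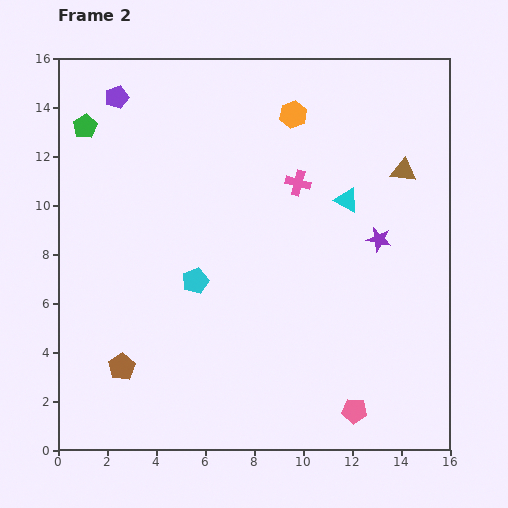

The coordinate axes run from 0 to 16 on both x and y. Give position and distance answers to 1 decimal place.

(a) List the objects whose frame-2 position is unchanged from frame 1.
the orange hexagon, the purple star, the pink pentagon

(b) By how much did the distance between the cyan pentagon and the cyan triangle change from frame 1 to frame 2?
+1.7

Distance in frame 1: 5.3. Distance in frame 2: 7.0.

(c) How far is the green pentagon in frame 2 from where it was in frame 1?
1.9

The green pentagon moved from (1.7, 11.4) to (1.1, 13.2), a distance of √(0.6² + 1.8²) ≈ 1.9.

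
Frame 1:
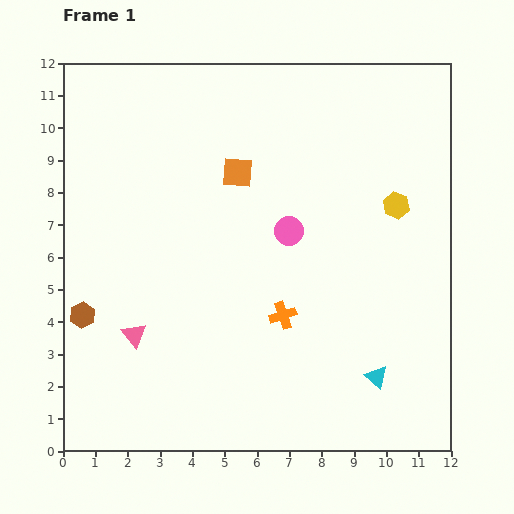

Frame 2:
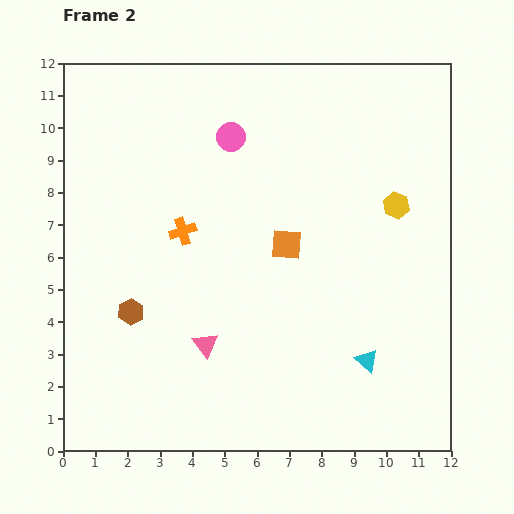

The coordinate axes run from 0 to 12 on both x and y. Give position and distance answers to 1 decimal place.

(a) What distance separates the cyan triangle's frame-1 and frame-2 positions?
0.6

The cyan triangle moved from (9.7, 2.3) to (9.4, 2.8), a distance of √(0.3² + 0.5²) ≈ 0.6.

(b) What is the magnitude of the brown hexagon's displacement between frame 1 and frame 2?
1.5

The brown hexagon moved from (0.6, 4.2) to (2.1, 4.3), a distance of √(1.5² + 0.1²) ≈ 1.5.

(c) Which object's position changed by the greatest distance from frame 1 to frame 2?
the orange cross

(moved 4.0; next 3.4)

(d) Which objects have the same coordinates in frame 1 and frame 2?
the yellow hexagon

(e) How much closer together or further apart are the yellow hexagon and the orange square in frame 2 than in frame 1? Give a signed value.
-1.4

Distance in frame 1: 5.0. Distance in frame 2: 3.6.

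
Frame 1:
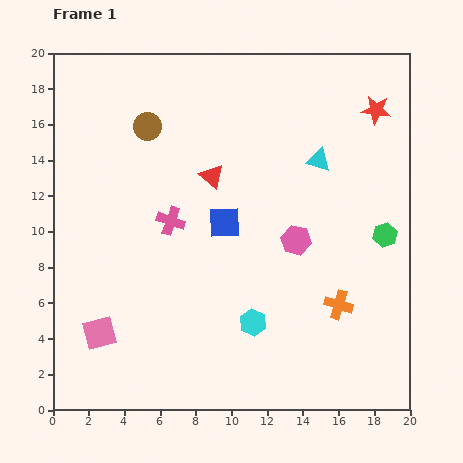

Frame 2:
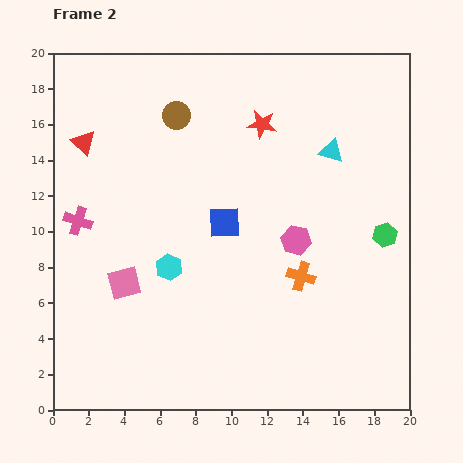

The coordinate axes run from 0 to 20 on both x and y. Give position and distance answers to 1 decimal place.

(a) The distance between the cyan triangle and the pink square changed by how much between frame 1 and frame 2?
-1.9

Distance in frame 1: 15.7. Distance in frame 2: 13.8.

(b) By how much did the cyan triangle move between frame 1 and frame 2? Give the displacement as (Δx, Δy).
(0.7, 0.5)

The cyan triangle was at (14.9, 14.0) in frame 1 and (15.6, 14.5) in frame 2.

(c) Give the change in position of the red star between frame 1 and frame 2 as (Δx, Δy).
(-6.4, -0.8)

The red star was at (18.1, 16.8) in frame 1 and (11.7, 16.0) in frame 2.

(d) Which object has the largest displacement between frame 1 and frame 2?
the red triangle

(moved 7.4; next 6.4)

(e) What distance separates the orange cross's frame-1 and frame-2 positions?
2.6

The orange cross moved from (16.0, 5.9) to (13.9, 7.5), a distance of √(2.1² + 1.6²) ≈ 2.6.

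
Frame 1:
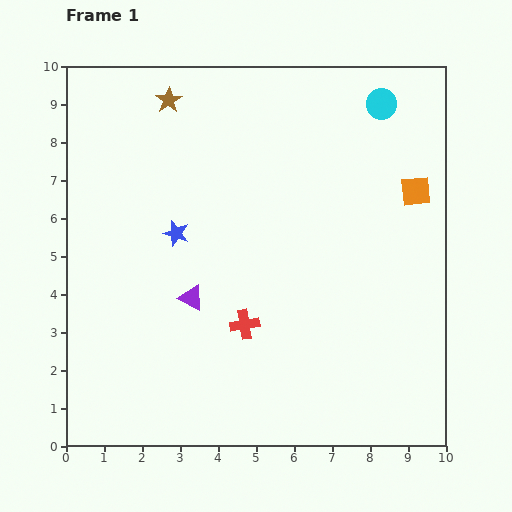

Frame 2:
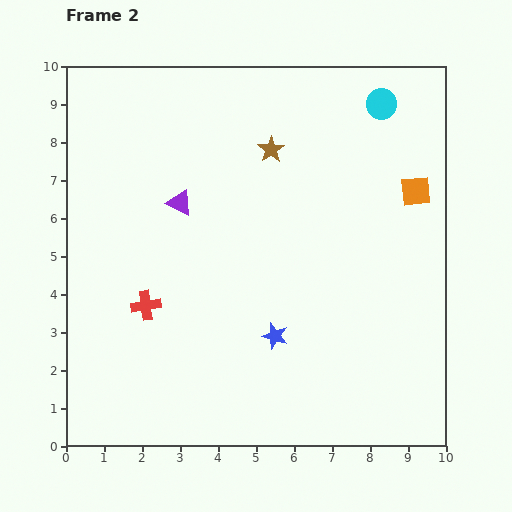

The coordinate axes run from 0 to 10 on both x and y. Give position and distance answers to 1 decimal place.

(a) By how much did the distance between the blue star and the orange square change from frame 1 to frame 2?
-1.1

Distance in frame 1: 6.4. Distance in frame 2: 5.3.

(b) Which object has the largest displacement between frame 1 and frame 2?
the blue star

(moved 3.7; next 3.0)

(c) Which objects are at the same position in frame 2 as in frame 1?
the orange square, the cyan circle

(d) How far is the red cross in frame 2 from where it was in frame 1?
2.6

The red cross moved from (4.7, 3.2) to (2.1, 3.7), a distance of √(2.6² + 0.5²) ≈ 2.6.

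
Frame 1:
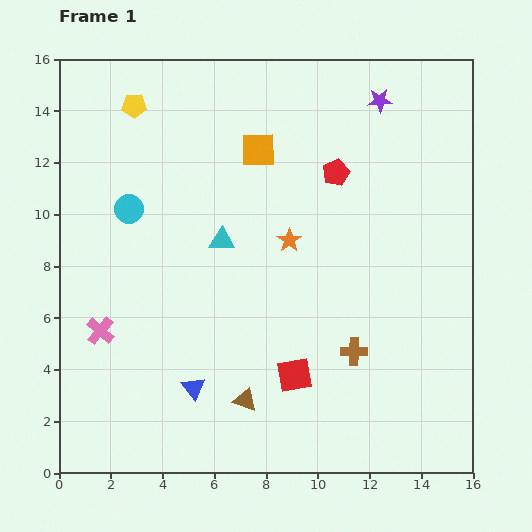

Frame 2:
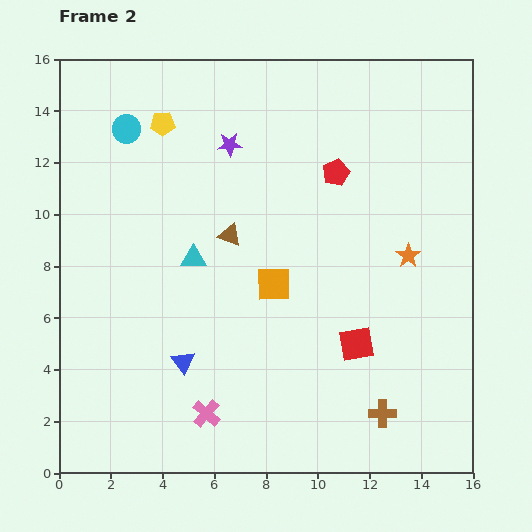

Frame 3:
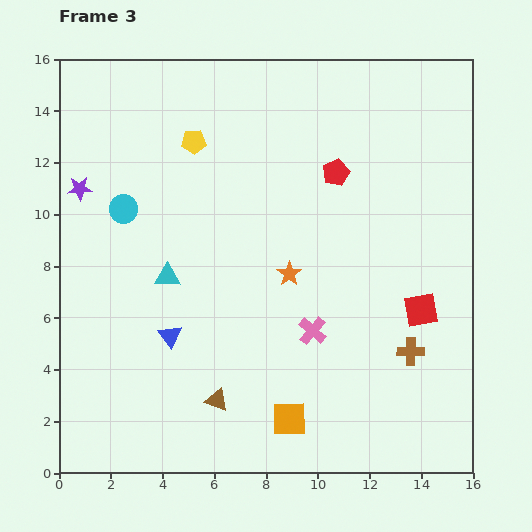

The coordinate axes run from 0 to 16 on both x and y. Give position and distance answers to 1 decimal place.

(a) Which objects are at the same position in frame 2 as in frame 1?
the red pentagon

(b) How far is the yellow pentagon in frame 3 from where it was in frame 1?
2.7

The yellow pentagon moved from (2.9, 14.2) to (5.2, 12.8), a distance of √(2.3² + 1.4²) ≈ 2.7.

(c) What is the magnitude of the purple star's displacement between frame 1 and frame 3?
12.1

The purple star moved from (12.4, 14.4) to (0.8, 11.0), a distance of √(11.6² + 3.4²) ≈ 12.1.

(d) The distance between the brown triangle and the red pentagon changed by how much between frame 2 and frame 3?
+5.1

Distance in frame 2: 4.8. Distance in frame 3: 9.9.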